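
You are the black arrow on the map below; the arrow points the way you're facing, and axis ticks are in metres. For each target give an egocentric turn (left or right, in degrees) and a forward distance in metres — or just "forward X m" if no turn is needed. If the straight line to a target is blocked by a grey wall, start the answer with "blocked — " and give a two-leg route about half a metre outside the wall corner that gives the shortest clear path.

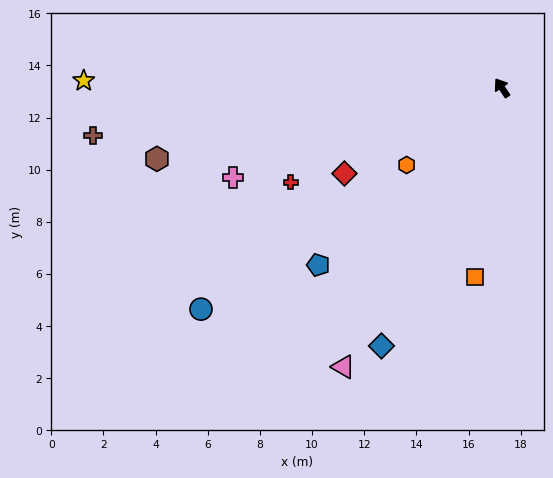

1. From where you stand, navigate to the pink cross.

turn left 75°, forward 10.9 m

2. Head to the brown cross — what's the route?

turn left 63°, forward 15.8 m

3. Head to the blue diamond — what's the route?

turn left 121°, forward 10.9 m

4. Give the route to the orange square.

turn left 138°, forward 7.3 m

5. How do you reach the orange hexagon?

turn left 95°, forward 4.7 m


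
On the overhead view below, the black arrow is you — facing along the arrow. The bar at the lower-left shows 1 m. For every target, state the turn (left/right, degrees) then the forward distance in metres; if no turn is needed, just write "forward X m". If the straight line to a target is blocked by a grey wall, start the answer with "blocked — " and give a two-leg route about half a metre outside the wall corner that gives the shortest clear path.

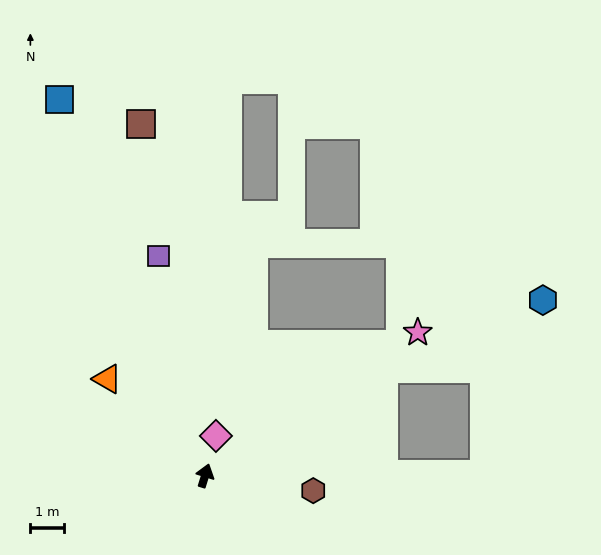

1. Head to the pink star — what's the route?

turn right 39°, forward 7.6 m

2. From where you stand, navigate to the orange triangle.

turn left 63°, forward 4.1 m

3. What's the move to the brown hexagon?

turn right 81°, forward 3.2 m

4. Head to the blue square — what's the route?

turn left 38°, forward 12.0 m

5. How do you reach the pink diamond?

forward 1.2 m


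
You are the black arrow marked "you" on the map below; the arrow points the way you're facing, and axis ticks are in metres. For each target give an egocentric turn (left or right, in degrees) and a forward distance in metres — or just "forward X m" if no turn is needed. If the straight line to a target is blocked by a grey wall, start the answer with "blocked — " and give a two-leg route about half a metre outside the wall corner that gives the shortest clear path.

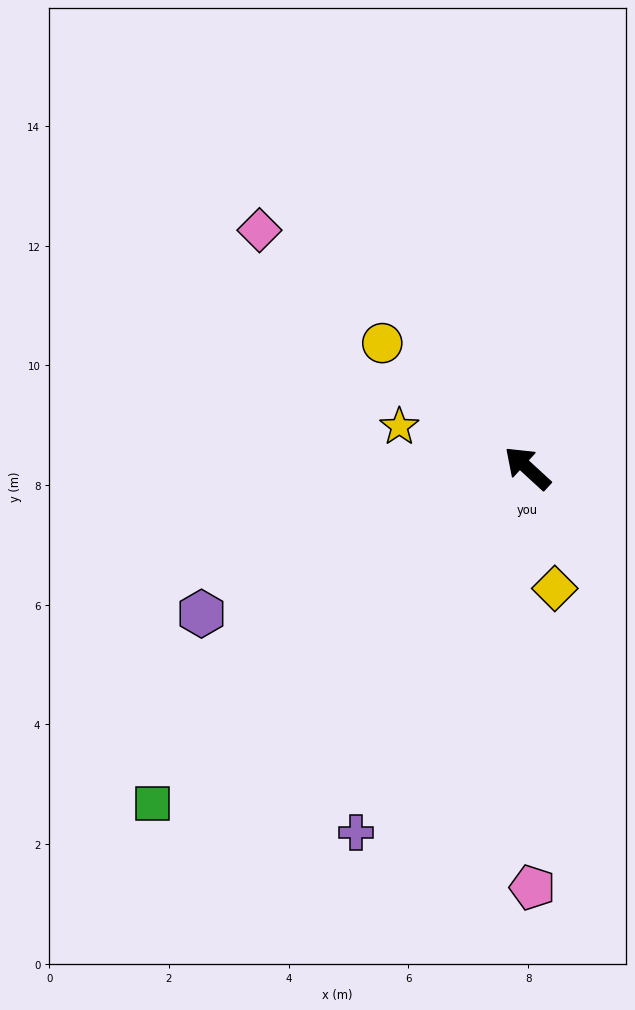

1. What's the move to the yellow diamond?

turn left 145°, forward 2.1 m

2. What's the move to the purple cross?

turn left 107°, forward 6.7 m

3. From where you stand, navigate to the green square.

turn left 84°, forward 8.4 m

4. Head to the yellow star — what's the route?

turn left 25°, forward 2.2 m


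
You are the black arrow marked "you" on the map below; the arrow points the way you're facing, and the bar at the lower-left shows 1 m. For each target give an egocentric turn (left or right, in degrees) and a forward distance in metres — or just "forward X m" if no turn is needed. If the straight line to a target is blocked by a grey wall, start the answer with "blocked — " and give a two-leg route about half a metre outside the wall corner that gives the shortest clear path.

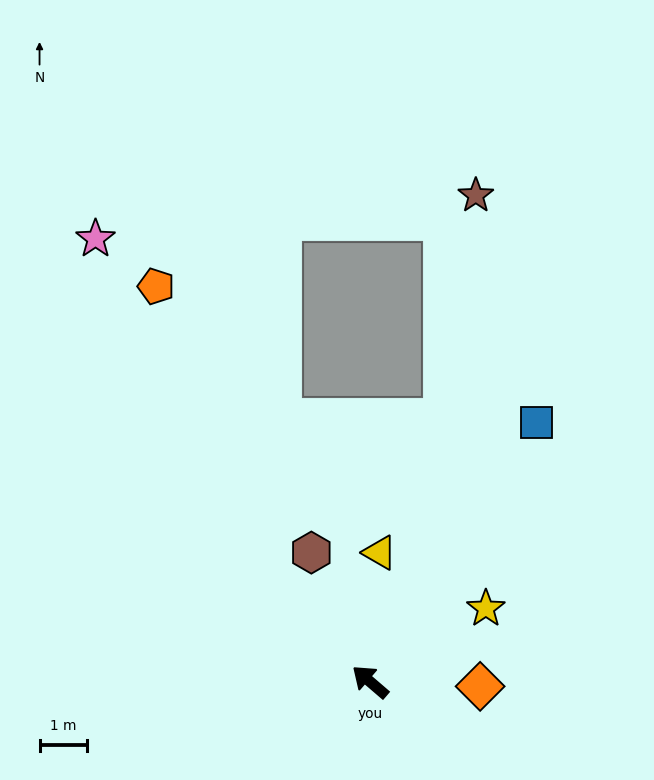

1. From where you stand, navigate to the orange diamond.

turn right 142°, forward 2.3 m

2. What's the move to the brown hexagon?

turn right 25°, forward 3.0 m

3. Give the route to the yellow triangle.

turn right 54°, forward 2.7 m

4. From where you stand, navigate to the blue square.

turn right 82°, forward 6.5 m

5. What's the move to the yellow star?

turn right 107°, forward 2.9 m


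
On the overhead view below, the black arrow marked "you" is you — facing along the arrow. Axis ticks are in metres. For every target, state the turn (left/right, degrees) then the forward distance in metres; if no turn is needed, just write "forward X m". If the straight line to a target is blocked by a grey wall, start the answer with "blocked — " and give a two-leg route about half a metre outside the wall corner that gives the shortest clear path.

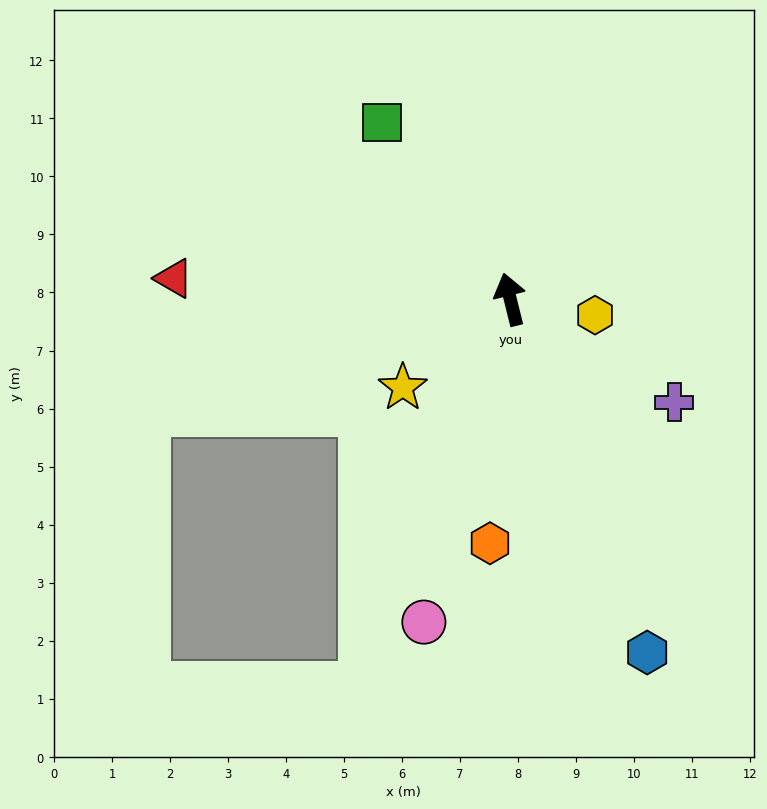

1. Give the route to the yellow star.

turn left 115°, forward 2.4 m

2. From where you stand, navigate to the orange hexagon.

turn left 161°, forward 4.2 m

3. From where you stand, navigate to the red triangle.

turn left 73°, forward 5.8 m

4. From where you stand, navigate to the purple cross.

turn right 136°, forward 3.3 m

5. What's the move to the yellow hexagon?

turn right 115°, forward 1.5 m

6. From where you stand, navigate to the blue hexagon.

turn right 173°, forward 6.5 m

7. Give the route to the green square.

turn left 22°, forward 3.8 m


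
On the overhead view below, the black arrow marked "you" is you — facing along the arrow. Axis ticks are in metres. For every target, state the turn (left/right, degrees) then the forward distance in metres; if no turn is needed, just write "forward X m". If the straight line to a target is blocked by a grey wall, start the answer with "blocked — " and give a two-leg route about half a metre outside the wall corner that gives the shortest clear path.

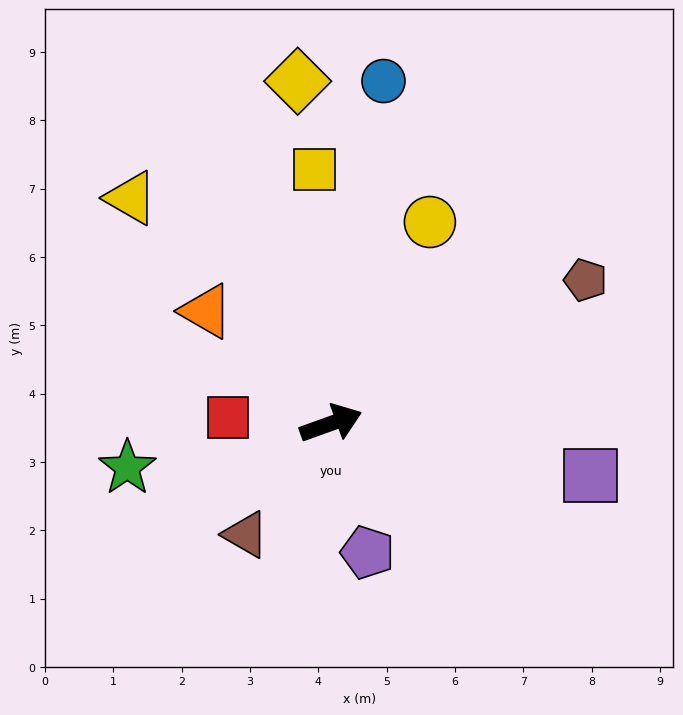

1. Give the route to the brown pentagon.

turn left 10°, forward 4.3 m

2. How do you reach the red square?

turn left 157°, forward 1.5 m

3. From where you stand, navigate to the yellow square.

turn left 74°, forward 3.7 m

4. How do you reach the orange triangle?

turn left 118°, forward 2.5 m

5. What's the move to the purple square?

turn right 31°, forward 3.9 m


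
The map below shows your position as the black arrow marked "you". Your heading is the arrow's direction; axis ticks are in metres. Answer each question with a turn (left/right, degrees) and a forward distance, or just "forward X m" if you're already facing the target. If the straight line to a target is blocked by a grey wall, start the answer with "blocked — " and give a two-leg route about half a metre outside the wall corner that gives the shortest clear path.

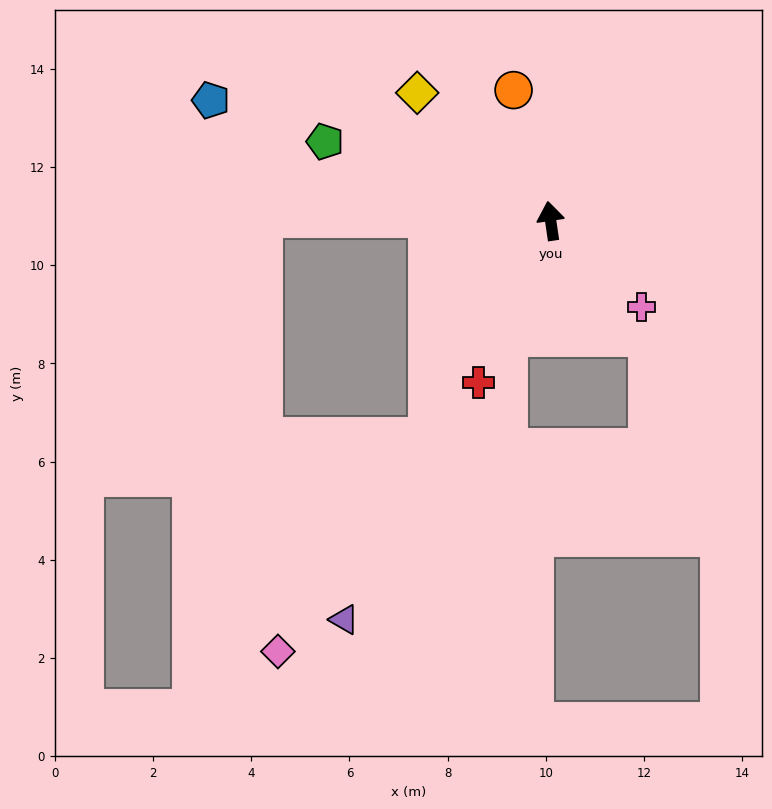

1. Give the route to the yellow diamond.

turn left 38°, forward 3.8 m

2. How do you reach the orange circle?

turn left 7°, forward 2.8 m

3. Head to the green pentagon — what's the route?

turn left 62°, forward 4.9 m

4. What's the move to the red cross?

turn left 148°, forward 3.6 m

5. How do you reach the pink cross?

turn right 142°, forward 2.5 m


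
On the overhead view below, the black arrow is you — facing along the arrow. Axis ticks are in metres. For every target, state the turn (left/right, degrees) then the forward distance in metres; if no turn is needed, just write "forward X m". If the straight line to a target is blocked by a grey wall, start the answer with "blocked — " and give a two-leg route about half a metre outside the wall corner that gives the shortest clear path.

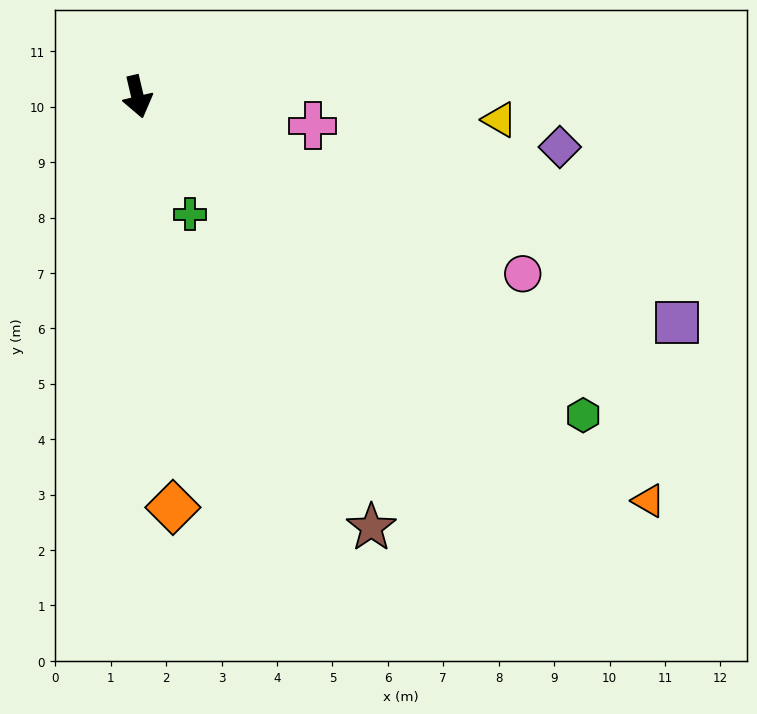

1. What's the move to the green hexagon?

turn left 41°, forward 9.9 m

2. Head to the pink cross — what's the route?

turn left 67°, forward 3.2 m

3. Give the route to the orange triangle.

turn left 38°, forward 11.8 m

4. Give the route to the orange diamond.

turn right 8°, forward 7.4 m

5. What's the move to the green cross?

turn left 11°, forward 2.3 m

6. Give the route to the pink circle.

turn left 52°, forward 7.7 m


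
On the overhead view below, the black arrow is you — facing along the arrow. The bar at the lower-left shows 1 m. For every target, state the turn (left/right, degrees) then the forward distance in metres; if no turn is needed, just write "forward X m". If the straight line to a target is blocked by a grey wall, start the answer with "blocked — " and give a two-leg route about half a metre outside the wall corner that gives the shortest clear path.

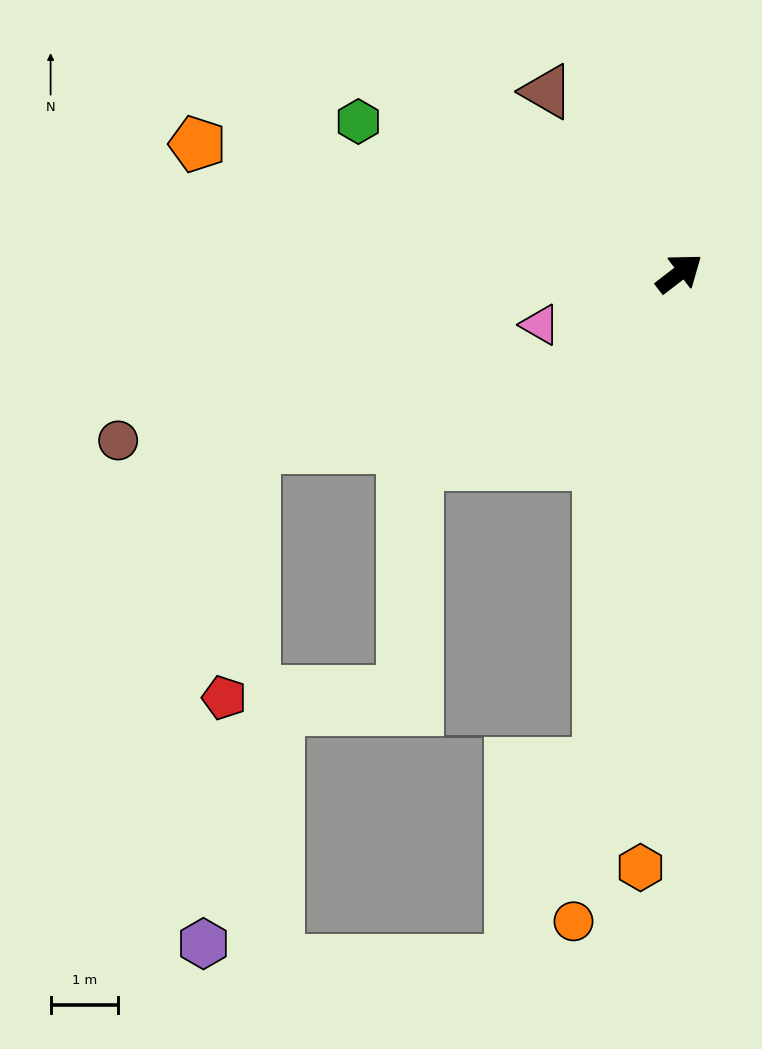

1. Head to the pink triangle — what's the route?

turn left 163°, forward 2.2 m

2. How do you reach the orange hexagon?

turn right 131°, forward 8.9 m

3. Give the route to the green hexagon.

turn left 117°, forward 5.3 m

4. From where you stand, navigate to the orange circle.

turn right 137°, forward 9.8 m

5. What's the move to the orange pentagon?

turn left 127°, forward 7.4 m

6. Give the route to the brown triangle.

turn left 89°, forward 3.4 m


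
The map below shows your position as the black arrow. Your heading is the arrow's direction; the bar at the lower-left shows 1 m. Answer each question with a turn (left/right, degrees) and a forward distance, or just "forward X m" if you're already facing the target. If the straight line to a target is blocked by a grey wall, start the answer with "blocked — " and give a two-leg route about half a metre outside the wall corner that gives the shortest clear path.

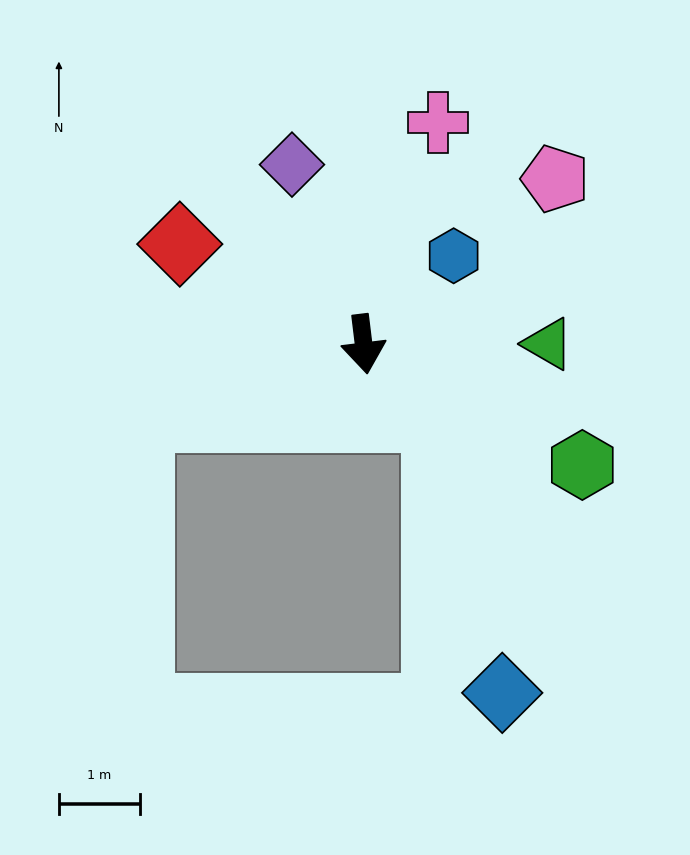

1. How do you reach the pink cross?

turn left 155°, forward 2.9 m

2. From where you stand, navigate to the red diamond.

turn right 125°, forward 2.6 m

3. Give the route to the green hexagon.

turn left 54°, forward 3.1 m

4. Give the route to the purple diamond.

turn right 165°, forward 2.4 m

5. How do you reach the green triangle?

turn left 83°, forward 2.3 m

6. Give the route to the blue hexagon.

turn left 128°, forward 1.6 m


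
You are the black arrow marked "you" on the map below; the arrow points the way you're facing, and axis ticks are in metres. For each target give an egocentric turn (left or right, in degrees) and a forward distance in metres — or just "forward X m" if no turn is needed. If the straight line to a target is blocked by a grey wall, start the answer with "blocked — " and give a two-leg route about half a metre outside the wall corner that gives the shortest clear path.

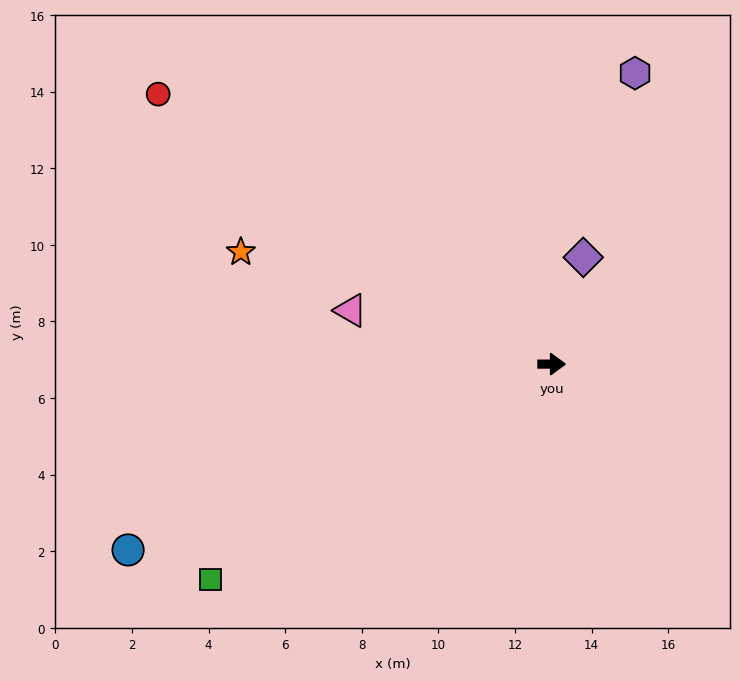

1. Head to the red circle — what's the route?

turn left 145°, forward 12.5 m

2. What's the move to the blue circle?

turn right 156°, forward 12.1 m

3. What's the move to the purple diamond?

turn left 73°, forward 2.9 m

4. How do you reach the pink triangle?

turn left 165°, forward 5.4 m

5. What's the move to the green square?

turn right 148°, forward 10.5 m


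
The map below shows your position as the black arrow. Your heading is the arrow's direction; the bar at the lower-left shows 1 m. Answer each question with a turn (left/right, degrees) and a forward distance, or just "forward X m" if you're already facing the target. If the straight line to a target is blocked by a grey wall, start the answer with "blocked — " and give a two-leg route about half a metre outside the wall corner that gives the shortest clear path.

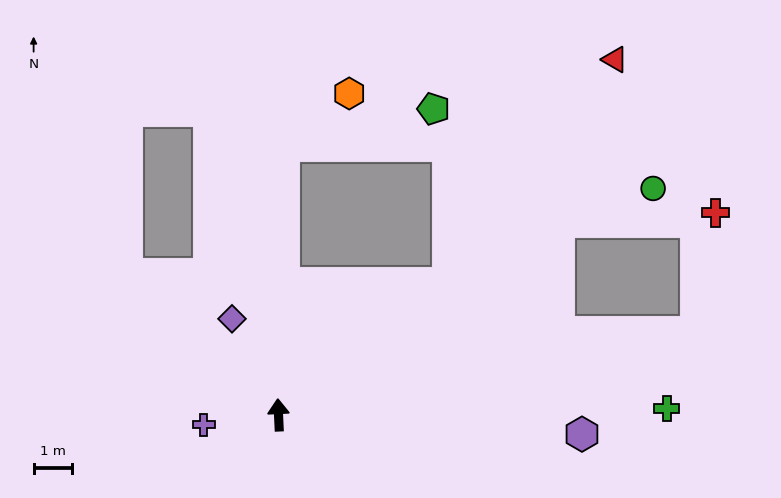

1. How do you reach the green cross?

turn right 92°, forward 10.2 m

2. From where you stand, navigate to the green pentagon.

blocked — turn right 4°, forward 7.1 m, then turn right 75°, forward 4.1 m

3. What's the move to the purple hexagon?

turn right 96°, forward 8.0 m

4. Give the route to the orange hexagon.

blocked — turn right 4°, forward 7.1 m, then turn right 50°, forward 2.2 m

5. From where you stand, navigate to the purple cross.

turn left 95°, forward 2.0 m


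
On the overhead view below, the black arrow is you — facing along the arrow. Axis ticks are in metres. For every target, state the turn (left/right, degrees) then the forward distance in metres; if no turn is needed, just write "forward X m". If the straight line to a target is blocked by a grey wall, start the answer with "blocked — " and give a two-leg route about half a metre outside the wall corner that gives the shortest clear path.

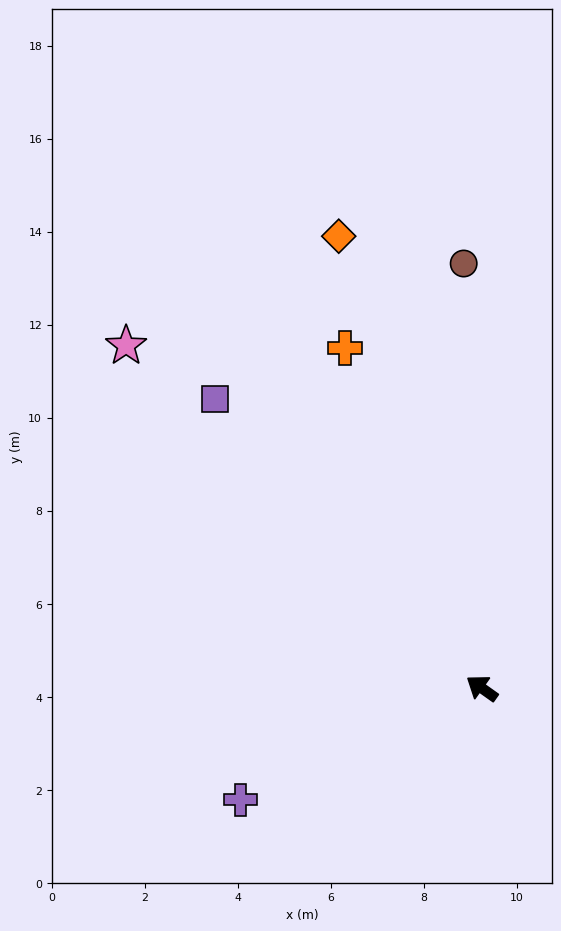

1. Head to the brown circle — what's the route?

turn right 52°, forward 9.1 m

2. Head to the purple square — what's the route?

turn right 12°, forward 8.5 m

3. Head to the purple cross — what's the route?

turn left 60°, forward 5.7 m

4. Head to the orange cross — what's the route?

turn right 33°, forward 7.9 m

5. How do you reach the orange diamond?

turn right 37°, forward 10.2 m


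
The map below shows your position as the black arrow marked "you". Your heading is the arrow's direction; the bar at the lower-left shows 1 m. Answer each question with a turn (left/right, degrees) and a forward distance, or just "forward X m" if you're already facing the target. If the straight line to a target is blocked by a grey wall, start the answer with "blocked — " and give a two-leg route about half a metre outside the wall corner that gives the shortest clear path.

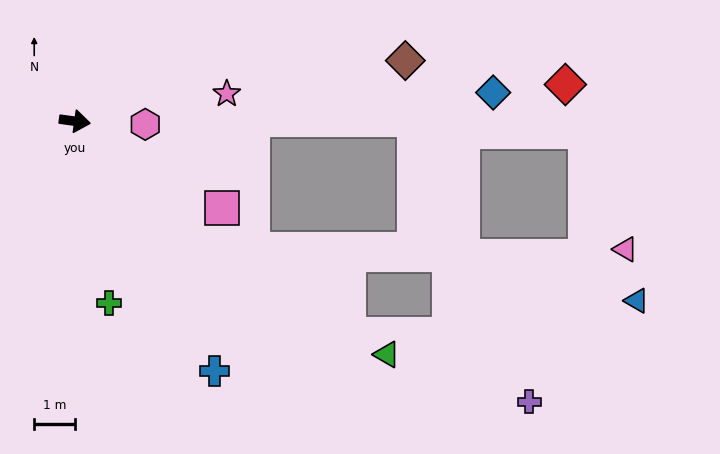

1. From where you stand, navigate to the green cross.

turn right 72°, forward 4.5 m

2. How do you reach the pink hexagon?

turn left 5°, forward 1.7 m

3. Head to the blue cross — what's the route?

turn right 53°, forward 7.0 m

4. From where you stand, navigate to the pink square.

turn right 23°, forward 4.2 m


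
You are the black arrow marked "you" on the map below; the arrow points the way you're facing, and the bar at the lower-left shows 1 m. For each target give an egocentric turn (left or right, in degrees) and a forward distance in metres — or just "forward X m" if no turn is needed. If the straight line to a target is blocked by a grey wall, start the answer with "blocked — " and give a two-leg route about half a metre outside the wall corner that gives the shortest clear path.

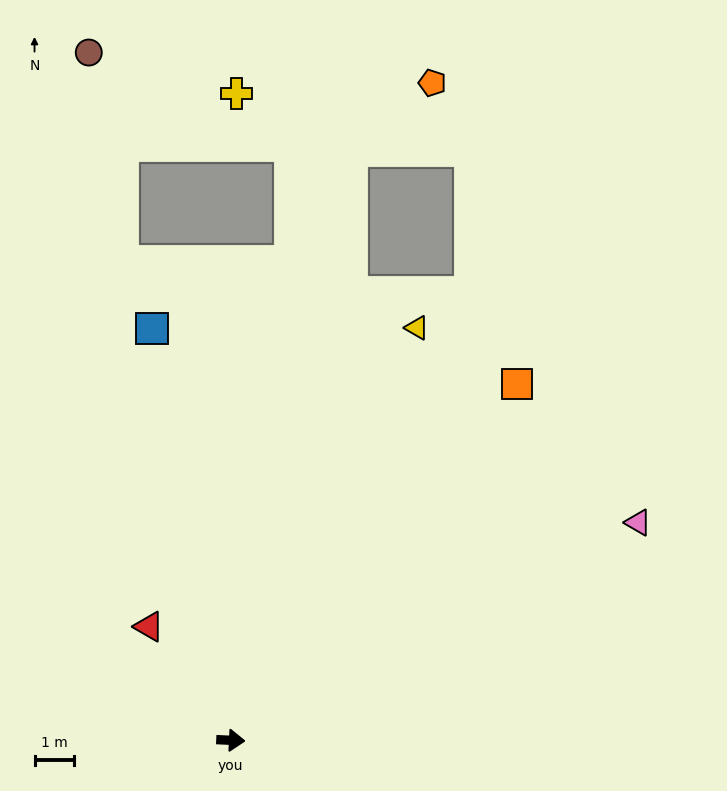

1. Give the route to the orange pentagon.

blocked — turn left 81°, forward 15.4 m, then turn right 39°, forward 2.7 m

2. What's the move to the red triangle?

turn left 128°, forward 3.6 m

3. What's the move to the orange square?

turn left 54°, forward 11.7 m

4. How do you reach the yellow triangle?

turn left 68°, forward 11.6 m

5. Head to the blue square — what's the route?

turn left 104°, forward 10.8 m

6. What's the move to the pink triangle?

turn left 31°, forward 11.8 m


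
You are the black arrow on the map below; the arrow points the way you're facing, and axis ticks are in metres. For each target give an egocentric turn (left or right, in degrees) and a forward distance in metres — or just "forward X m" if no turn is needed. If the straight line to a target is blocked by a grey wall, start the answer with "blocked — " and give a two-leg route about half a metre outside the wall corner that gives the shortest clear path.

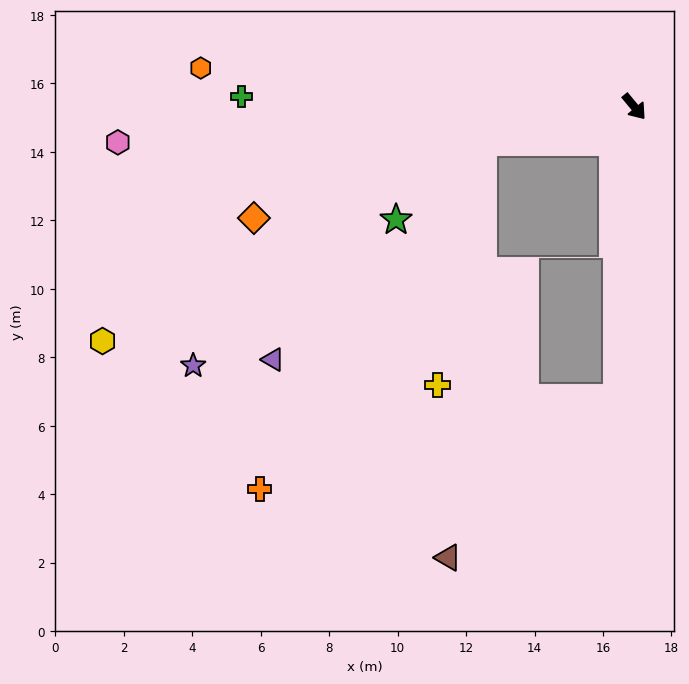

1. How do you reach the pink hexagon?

turn right 126°, forward 15.1 m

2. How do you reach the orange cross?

blocked — turn right 117°, forward 4.5 m, then turn left 45°, forward 12.1 m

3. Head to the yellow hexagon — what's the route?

blocked — turn right 117°, forward 4.5 m, then turn left 15°, forward 12.5 m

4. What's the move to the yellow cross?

blocked — turn right 117°, forward 4.5 m, then turn left 67°, forward 7.2 m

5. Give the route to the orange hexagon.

turn right 135°, forward 12.7 m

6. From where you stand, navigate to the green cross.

turn right 131°, forward 11.5 m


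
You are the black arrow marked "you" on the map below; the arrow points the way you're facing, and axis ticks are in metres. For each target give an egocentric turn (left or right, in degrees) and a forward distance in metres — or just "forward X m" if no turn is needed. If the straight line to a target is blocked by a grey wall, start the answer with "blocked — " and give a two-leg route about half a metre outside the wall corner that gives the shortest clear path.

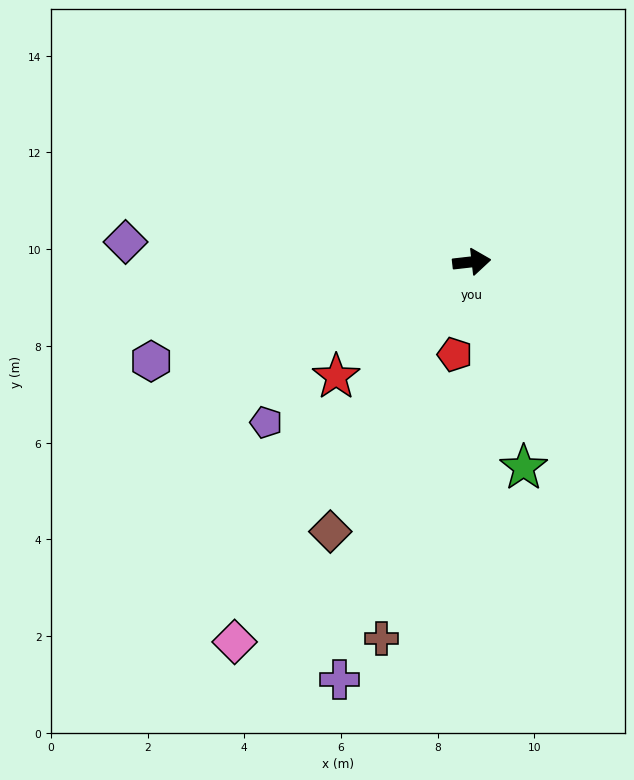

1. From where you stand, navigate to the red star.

turn right 146°, forward 3.7 m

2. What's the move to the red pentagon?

turn right 107°, forward 1.9 m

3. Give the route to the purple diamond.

turn left 170°, forward 7.2 m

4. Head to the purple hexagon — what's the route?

turn right 169°, forward 6.9 m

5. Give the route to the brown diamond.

turn right 124°, forward 6.3 m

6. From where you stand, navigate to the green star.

turn right 82°, forward 4.4 m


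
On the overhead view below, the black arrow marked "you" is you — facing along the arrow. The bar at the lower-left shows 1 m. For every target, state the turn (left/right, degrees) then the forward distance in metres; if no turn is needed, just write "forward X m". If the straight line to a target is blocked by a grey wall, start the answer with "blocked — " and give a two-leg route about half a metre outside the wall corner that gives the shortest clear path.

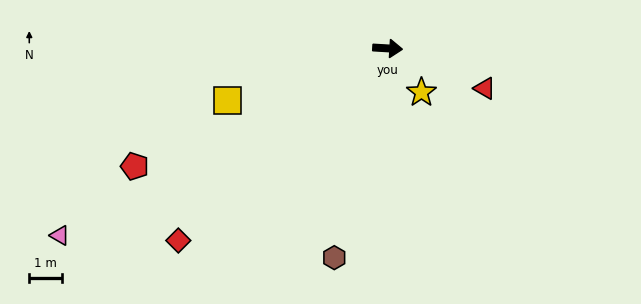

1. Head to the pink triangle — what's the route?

turn right 147°, forward 11.4 m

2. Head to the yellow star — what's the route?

turn right 49°, forward 1.7 m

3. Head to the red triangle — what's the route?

turn right 19°, forward 3.2 m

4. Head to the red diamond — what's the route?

turn right 134°, forward 8.6 m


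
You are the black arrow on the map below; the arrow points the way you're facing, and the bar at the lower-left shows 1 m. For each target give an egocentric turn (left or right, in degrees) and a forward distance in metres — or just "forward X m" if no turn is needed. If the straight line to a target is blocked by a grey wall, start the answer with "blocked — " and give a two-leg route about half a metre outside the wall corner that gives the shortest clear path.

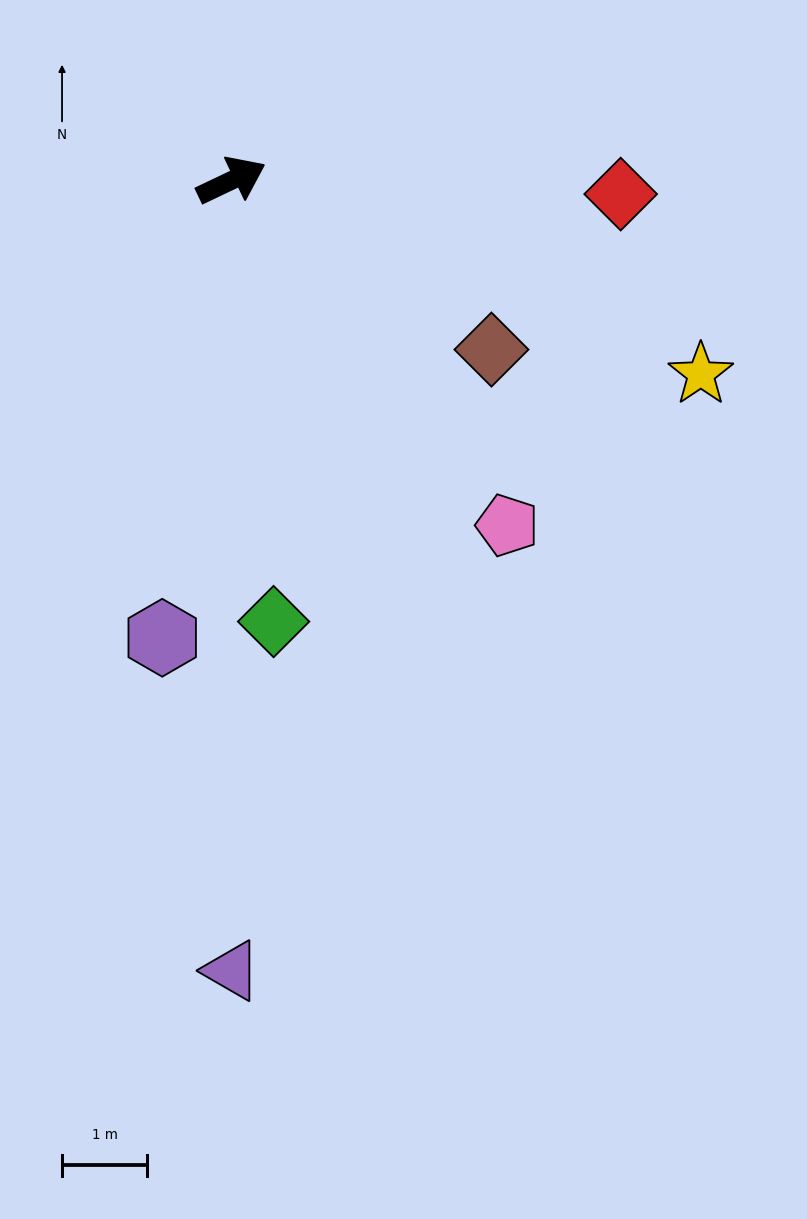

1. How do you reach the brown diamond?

turn right 59°, forward 3.6 m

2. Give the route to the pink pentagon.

turn right 77°, forward 5.2 m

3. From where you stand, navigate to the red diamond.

turn right 27°, forward 4.6 m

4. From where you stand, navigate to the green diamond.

turn right 110°, forward 5.2 m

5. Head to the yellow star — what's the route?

turn right 48°, forward 6.0 m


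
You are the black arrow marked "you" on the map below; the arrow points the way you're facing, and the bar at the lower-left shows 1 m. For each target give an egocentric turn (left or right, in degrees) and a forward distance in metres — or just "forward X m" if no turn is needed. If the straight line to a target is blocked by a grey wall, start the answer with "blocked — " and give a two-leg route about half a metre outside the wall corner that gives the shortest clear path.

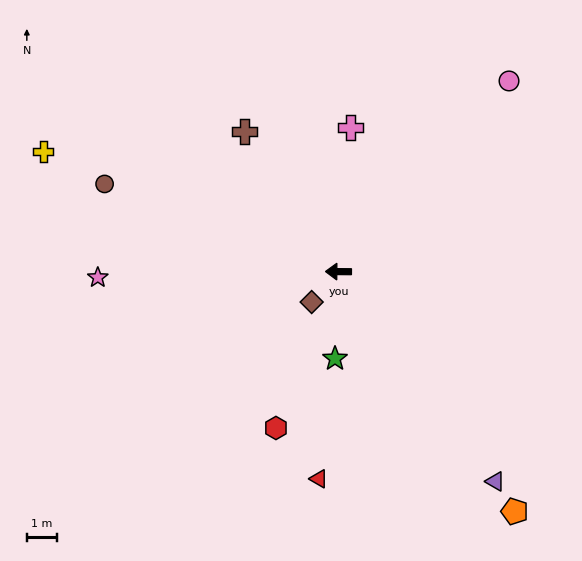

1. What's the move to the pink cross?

turn right 94°, forward 4.8 m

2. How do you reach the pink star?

forward 8.0 m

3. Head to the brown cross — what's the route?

turn right 56°, forward 5.6 m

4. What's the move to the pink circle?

turn right 131°, forward 8.5 m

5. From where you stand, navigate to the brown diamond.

turn left 49°, forward 1.4 m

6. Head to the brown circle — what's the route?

turn right 20°, forward 8.3 m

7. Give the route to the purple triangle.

turn left 127°, forward 8.8 m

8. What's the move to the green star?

turn left 88°, forward 2.9 m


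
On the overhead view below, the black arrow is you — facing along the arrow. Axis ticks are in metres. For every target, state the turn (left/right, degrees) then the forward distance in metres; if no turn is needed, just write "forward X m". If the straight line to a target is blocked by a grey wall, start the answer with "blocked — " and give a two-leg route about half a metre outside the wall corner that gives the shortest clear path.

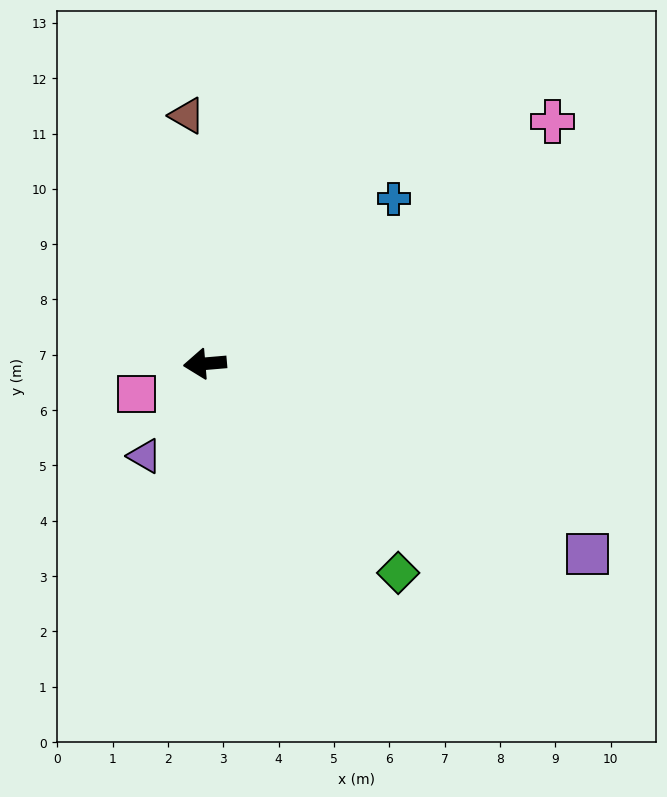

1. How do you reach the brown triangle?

turn right 91°, forward 4.5 m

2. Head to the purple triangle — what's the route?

turn left 52°, forward 2.0 m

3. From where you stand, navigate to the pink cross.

turn right 150°, forward 7.7 m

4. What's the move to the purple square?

turn left 149°, forward 7.7 m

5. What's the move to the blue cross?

turn right 144°, forward 4.5 m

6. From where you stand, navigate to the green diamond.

turn left 128°, forward 5.1 m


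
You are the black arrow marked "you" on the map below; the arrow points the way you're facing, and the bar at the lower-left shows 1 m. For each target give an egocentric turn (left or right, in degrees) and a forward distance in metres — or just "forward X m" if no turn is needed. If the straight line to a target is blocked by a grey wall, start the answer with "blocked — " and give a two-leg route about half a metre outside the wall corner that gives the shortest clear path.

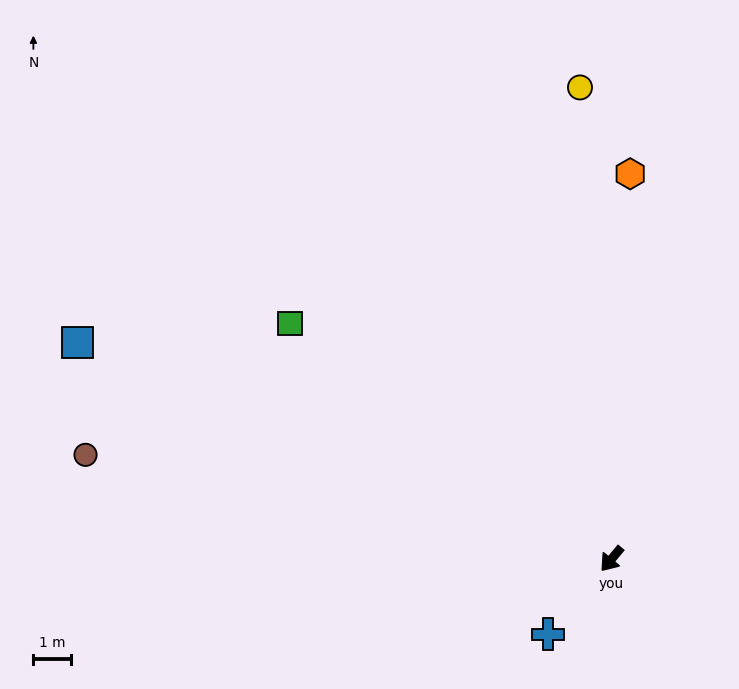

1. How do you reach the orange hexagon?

turn right 143°, forward 10.3 m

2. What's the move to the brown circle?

turn right 61°, forward 14.4 m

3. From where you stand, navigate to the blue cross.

forward 2.6 m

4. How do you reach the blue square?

turn right 72°, forward 15.4 m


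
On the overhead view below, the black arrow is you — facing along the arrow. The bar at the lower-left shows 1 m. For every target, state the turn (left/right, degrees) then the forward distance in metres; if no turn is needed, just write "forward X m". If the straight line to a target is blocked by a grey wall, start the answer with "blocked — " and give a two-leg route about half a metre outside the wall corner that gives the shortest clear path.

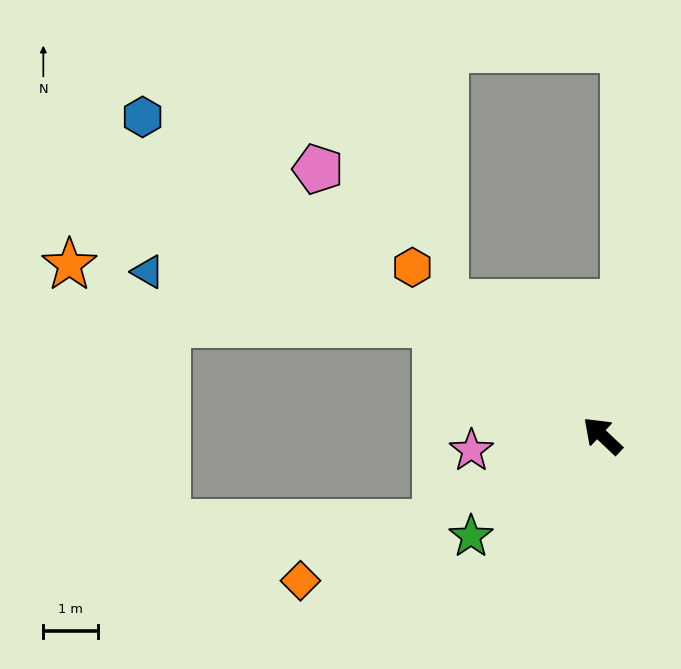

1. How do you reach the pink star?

turn left 50°, forward 2.4 m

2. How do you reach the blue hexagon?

turn left 9°, forward 10.2 m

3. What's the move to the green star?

turn left 81°, forward 3.0 m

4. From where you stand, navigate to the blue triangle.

blocked — turn left 10°, forward 3.6 m, then turn left 23°, forward 5.3 m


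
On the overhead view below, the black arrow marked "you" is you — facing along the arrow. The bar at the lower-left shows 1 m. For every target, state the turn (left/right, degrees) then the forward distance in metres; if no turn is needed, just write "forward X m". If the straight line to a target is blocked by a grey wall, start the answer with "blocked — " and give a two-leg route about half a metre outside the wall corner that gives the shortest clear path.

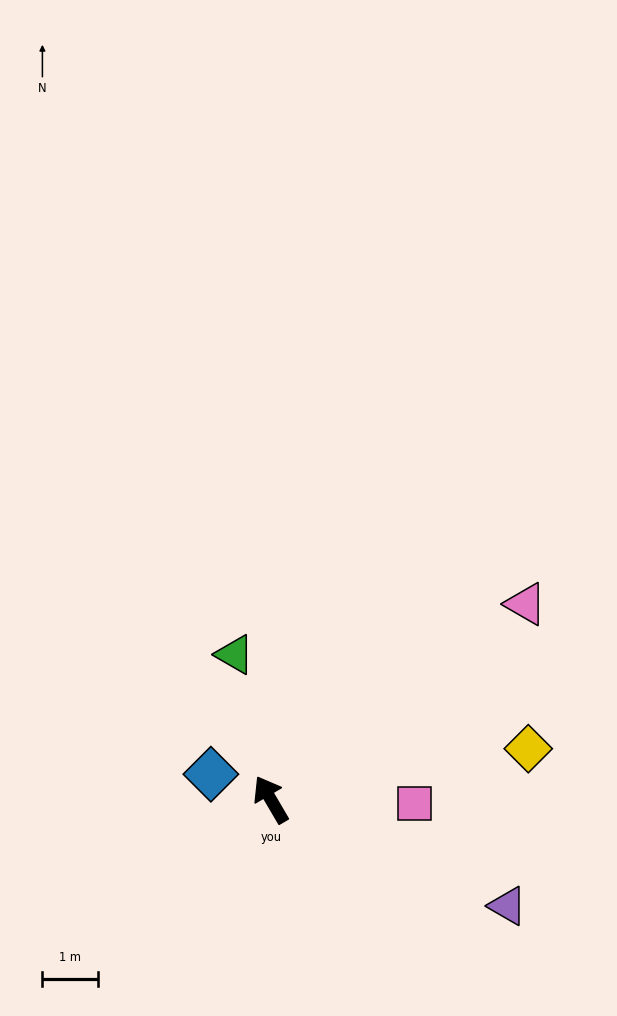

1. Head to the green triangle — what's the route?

turn right 16°, forward 2.7 m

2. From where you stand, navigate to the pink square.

turn right 122°, forward 2.6 m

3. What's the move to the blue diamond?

turn left 37°, forward 1.2 m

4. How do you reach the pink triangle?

turn right 83°, forward 5.8 m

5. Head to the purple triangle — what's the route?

turn right 145°, forward 4.7 m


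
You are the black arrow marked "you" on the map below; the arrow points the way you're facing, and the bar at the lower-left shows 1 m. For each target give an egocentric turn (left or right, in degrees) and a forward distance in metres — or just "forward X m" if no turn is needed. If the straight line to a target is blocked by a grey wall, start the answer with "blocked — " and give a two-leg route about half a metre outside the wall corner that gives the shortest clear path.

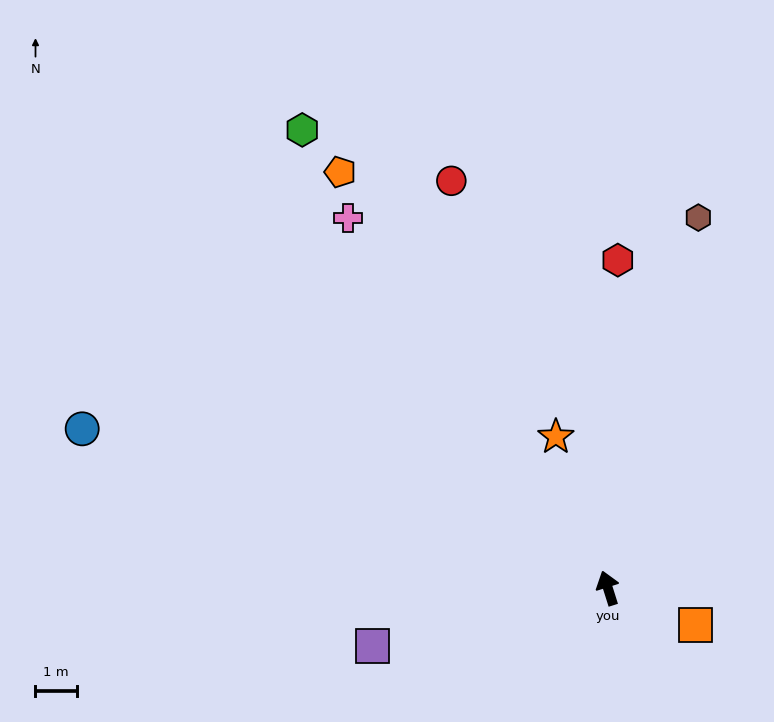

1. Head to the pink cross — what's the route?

turn left 18°, forward 10.9 m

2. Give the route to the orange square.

turn right 130°, forward 2.3 m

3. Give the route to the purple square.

turn left 86°, forward 5.8 m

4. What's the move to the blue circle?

turn left 56°, forward 13.2 m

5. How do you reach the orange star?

forward 3.9 m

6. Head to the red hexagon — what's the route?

turn right 19°, forward 7.9 m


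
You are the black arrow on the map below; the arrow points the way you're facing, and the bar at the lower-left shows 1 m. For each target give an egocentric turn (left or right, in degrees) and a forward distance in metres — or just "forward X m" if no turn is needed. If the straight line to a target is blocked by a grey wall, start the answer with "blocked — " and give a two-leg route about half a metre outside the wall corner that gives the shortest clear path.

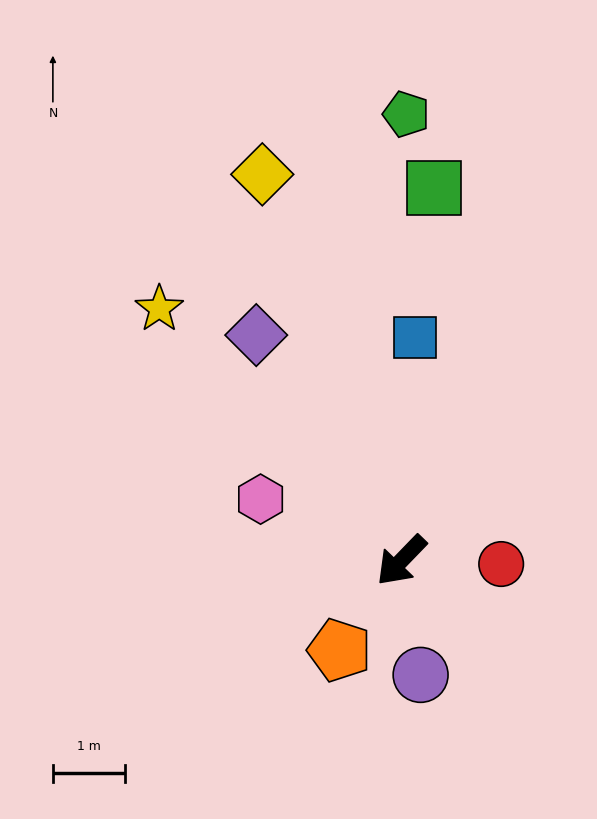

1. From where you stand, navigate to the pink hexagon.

turn right 70°, forward 2.1 m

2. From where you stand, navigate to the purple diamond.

turn right 103°, forward 3.7 m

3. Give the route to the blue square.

turn right 139°, forward 3.1 m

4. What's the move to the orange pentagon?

turn left 9°, forward 1.5 m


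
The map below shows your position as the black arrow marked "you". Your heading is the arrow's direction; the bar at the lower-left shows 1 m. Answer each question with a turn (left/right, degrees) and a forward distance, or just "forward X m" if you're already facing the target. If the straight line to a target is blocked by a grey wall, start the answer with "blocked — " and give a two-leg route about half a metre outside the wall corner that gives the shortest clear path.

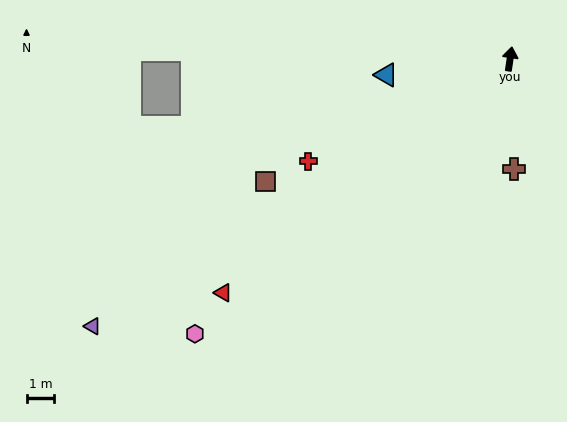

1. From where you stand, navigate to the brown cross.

turn right 169°, forward 4.0 m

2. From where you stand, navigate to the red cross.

turn left 125°, forward 8.1 m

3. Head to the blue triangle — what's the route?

turn left 106°, forward 4.5 m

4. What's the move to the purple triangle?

turn left 131°, forward 17.8 m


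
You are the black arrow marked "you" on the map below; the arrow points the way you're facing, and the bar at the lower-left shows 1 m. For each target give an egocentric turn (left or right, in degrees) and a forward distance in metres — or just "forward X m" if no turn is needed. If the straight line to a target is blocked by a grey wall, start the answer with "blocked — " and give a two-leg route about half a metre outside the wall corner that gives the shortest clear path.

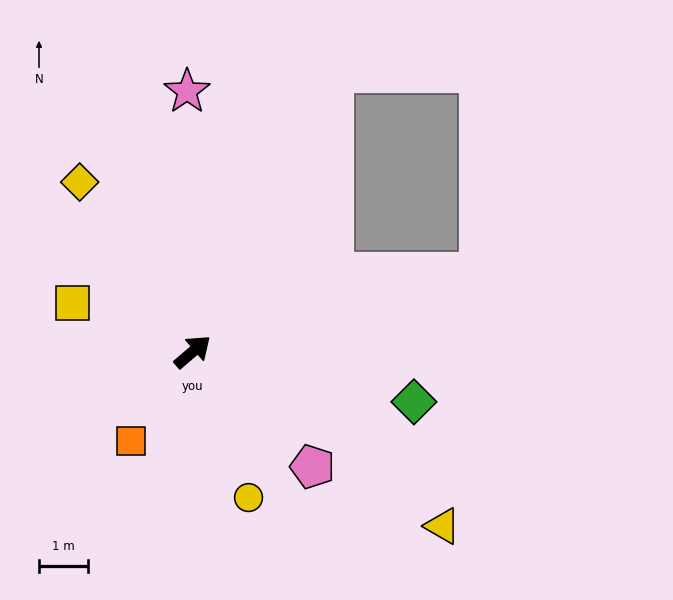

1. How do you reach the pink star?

turn left 51°, forward 5.3 m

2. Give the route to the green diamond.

turn right 53°, forward 4.6 m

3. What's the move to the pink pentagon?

turn right 84°, forward 3.4 m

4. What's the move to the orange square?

turn right 165°, forward 2.2 m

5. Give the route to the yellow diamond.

turn left 83°, forward 4.1 m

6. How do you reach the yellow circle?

turn right 110°, forward 3.2 m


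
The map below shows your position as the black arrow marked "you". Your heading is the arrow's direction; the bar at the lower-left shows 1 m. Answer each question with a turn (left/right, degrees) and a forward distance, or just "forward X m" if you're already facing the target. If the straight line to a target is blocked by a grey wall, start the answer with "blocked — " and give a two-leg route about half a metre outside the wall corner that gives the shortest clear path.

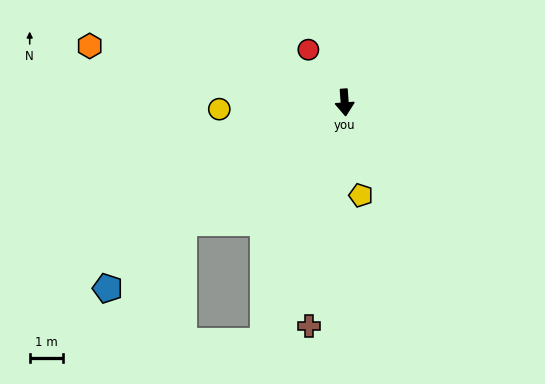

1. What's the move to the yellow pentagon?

turn left 6°, forward 2.8 m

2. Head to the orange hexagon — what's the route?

turn right 107°, forward 7.7 m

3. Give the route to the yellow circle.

turn right 91°, forward 3.7 m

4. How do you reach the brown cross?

turn right 13°, forward 6.7 m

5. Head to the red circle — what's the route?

turn right 150°, forward 1.9 m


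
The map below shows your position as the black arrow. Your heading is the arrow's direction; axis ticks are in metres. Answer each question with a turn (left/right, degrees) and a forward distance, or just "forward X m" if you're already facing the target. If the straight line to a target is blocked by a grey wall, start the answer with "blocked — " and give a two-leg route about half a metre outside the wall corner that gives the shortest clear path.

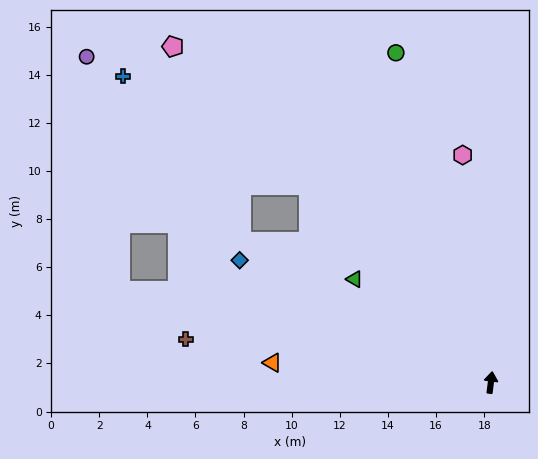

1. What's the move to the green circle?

turn left 23°, forward 14.3 m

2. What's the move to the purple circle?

blocked — turn left 68°, forward 11.9 m, then turn right 21°, forward 10.0 m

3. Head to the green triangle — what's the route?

turn left 60°, forward 7.1 m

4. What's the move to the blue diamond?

turn left 71°, forward 11.6 m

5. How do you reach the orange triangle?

turn left 92°, forward 9.1 m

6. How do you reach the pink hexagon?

turn left 14°, forward 9.5 m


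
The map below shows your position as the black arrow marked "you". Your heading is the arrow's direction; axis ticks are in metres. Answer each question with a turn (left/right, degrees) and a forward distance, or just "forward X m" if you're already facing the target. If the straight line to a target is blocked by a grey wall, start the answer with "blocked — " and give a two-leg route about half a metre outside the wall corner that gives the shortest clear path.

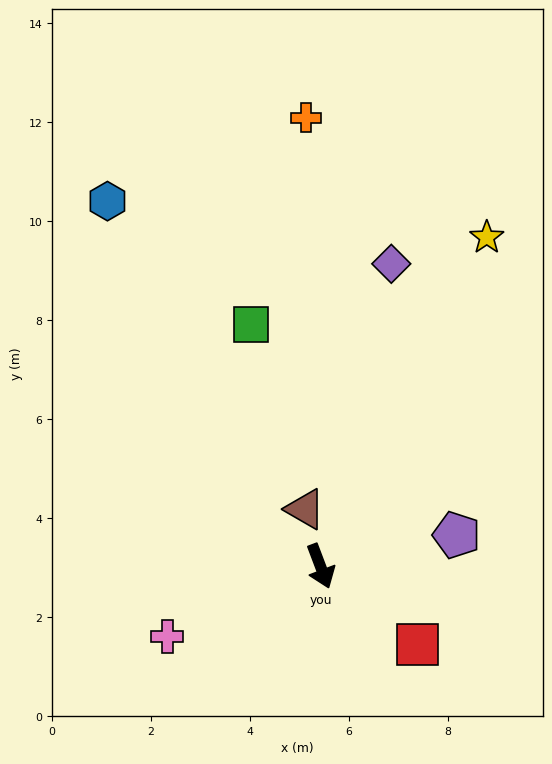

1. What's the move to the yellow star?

turn left 132°, forward 7.4 m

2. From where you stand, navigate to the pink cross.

turn right 86°, forward 3.4 m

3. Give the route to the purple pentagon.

turn left 82°, forward 2.8 m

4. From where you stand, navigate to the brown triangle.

turn left 174°, forward 1.2 m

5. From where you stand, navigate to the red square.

turn left 31°, forward 2.5 m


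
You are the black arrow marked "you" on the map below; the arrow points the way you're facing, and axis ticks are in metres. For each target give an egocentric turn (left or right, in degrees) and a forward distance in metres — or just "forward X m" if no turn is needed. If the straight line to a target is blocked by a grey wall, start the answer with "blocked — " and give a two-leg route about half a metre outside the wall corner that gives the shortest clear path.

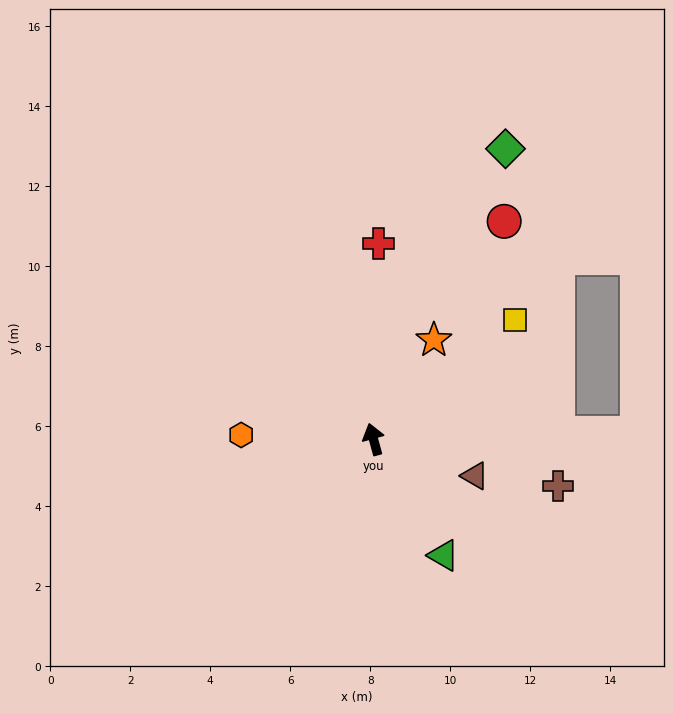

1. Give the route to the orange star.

turn right 47°, forward 2.9 m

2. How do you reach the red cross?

turn right 17°, forward 4.9 m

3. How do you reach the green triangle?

turn right 164°, forward 3.4 m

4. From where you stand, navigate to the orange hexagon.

turn left 73°, forward 3.3 m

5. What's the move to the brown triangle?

turn right 125°, forward 2.7 m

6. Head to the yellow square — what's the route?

turn right 65°, forward 4.6 m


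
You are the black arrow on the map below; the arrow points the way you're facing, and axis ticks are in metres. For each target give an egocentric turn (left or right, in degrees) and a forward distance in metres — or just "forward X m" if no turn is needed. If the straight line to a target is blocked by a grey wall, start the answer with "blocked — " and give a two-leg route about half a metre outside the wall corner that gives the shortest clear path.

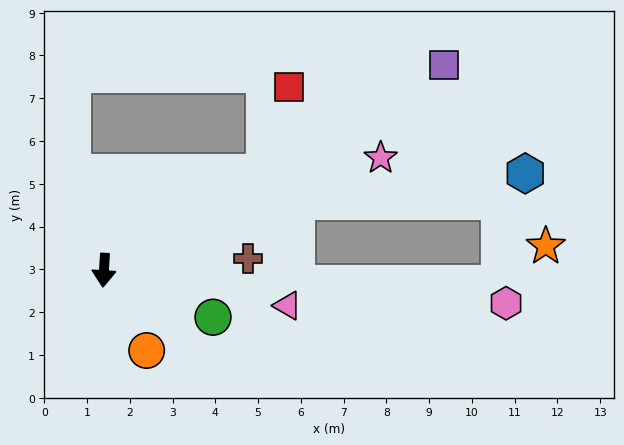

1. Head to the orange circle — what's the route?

turn left 32°, forward 2.1 m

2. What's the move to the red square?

blocked — turn left 125°, forward 4.4 m, then turn left 43°, forward 2.1 m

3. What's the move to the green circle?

turn left 70°, forward 2.8 m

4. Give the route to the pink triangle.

turn left 83°, forward 4.4 m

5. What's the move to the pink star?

turn left 116°, forward 7.0 m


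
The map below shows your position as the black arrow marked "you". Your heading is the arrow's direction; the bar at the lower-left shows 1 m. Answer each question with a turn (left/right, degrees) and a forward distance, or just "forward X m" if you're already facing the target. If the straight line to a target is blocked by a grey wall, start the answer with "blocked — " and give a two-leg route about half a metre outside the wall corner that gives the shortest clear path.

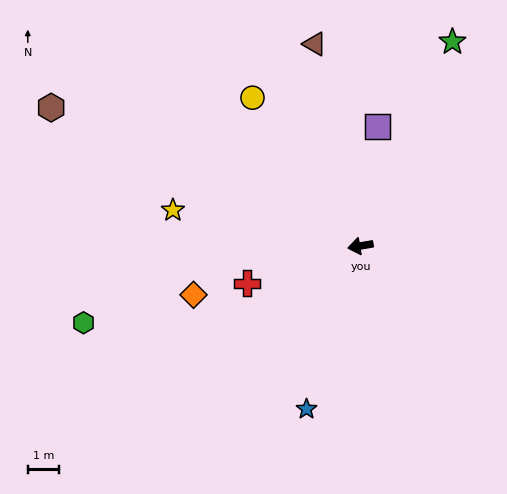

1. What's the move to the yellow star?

turn right 20°, forward 6.1 m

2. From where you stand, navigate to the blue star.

turn left 62°, forward 5.5 m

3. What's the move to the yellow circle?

turn right 64°, forward 5.8 m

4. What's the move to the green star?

turn right 124°, forward 7.1 m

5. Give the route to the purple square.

turn right 108°, forward 3.8 m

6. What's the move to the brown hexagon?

turn right 34°, forward 10.8 m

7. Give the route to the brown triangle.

turn right 87°, forward 6.6 m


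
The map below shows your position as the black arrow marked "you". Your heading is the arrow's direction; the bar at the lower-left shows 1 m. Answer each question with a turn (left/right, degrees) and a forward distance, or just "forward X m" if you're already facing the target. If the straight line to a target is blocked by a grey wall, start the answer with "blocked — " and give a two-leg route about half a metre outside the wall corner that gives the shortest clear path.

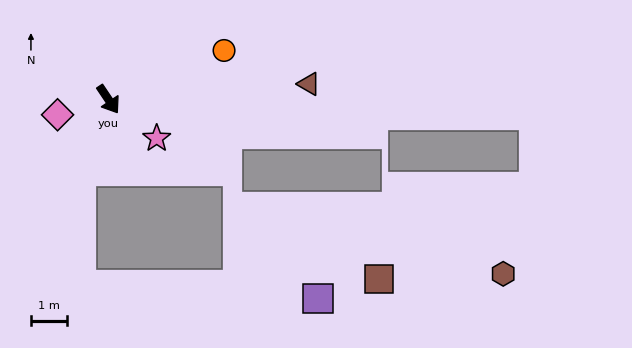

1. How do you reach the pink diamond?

turn right 107°, forward 1.5 m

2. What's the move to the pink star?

turn left 17°, forward 1.7 m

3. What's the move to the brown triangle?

turn left 61°, forward 5.5 m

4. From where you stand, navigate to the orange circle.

turn left 79°, forward 3.5 m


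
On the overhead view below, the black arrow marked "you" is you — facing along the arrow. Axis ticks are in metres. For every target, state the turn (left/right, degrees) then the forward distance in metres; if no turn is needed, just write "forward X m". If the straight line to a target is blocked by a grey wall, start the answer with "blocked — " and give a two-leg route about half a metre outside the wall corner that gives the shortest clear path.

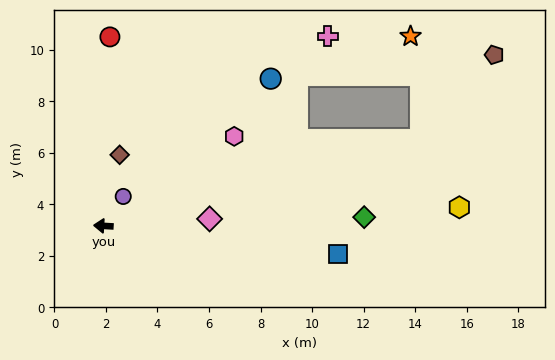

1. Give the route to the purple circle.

turn right 121°, forward 1.4 m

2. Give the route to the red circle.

turn right 89°, forward 7.3 m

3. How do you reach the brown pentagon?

blocked — turn right 161°, forward 12.8 m, then turn left 33°, forward 4.3 m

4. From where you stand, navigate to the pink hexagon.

turn right 142°, forward 6.2 m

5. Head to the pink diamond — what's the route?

turn right 173°, forward 4.1 m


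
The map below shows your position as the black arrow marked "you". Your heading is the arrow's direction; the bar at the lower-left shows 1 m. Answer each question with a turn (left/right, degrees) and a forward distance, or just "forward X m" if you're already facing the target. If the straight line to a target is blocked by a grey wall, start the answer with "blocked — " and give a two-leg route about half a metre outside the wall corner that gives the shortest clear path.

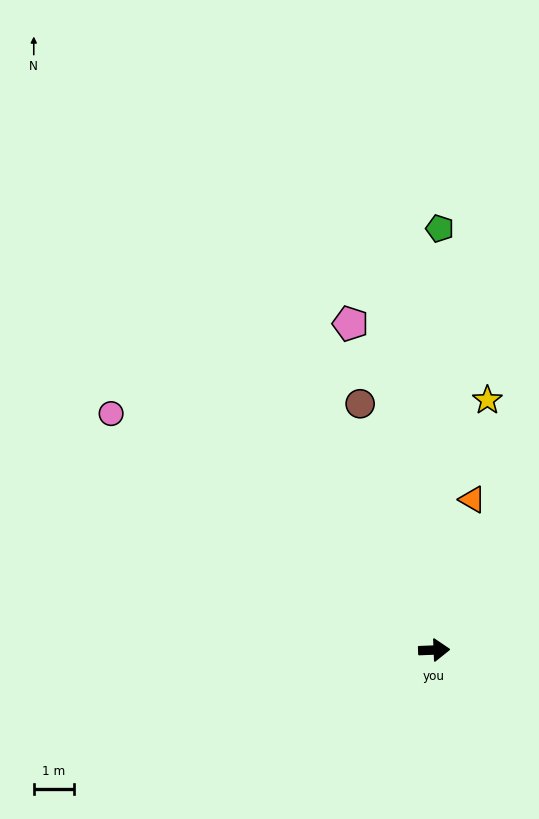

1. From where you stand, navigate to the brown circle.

turn left 104°, forward 6.4 m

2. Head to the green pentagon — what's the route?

turn left 87°, forward 10.5 m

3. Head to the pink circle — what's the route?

turn left 141°, forward 9.9 m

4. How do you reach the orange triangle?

turn left 73°, forward 3.9 m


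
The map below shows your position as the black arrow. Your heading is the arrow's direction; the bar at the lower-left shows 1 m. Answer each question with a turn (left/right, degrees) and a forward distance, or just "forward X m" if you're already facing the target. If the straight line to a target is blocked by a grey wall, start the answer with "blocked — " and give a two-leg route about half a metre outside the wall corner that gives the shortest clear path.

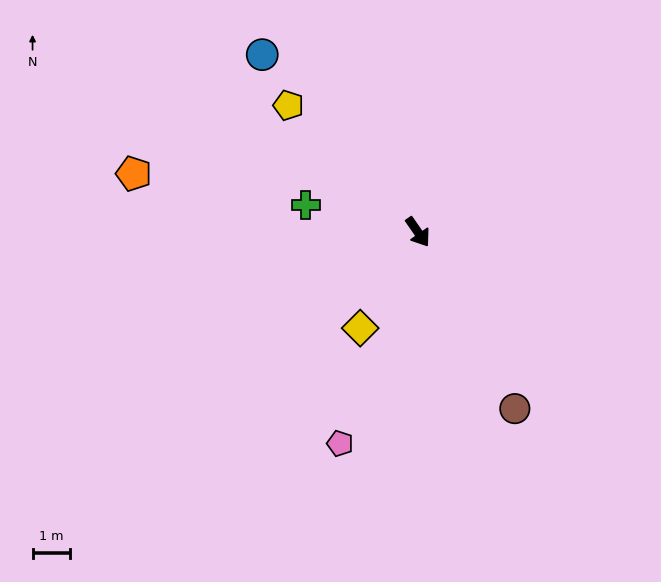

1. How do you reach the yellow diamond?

turn right 66°, forward 3.0 m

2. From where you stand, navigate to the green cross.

turn right 138°, forward 3.1 m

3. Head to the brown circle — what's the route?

turn right 6°, forward 5.4 m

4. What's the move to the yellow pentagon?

turn right 169°, forward 4.9 m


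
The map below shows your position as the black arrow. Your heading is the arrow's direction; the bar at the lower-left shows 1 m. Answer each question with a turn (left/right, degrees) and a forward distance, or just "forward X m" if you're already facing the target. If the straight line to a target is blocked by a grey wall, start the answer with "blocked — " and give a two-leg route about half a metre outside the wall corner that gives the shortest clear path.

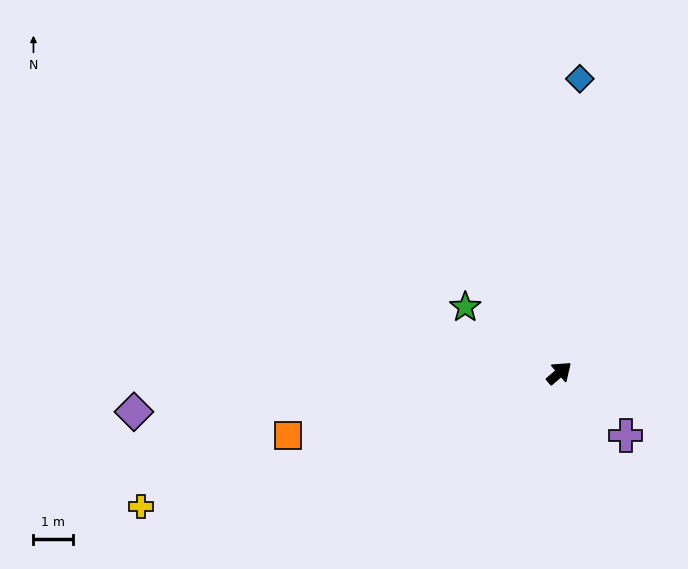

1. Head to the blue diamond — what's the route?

turn left 45°, forward 7.5 m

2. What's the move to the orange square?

turn left 152°, forward 7.1 m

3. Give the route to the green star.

turn left 104°, forward 2.9 m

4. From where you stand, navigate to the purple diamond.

turn left 144°, forward 10.9 m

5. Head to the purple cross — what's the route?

turn right 84°, forward 2.3 m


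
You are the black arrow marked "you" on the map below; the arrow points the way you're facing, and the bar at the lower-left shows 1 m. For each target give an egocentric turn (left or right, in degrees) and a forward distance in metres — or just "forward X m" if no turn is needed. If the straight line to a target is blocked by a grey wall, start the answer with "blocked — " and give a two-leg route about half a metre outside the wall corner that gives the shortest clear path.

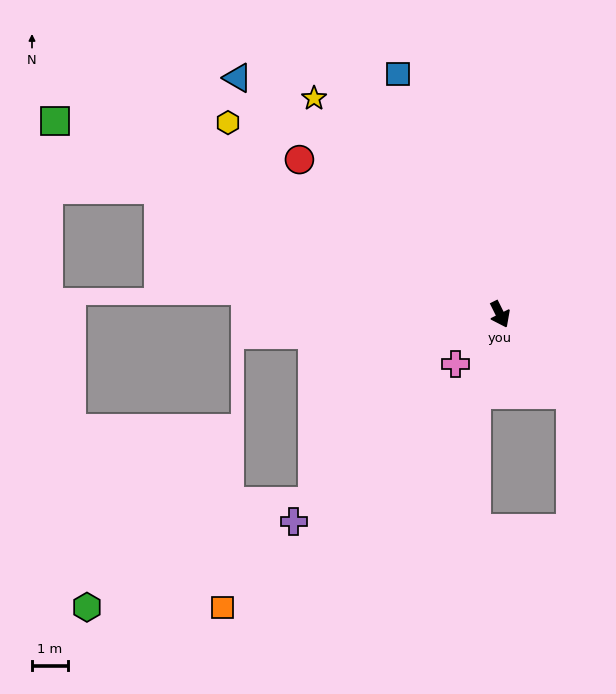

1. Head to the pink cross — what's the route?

turn right 68°, forward 1.8 m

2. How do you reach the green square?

turn right 140°, forward 13.5 m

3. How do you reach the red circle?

turn right 154°, forward 7.0 m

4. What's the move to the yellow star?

turn right 166°, forward 7.9 m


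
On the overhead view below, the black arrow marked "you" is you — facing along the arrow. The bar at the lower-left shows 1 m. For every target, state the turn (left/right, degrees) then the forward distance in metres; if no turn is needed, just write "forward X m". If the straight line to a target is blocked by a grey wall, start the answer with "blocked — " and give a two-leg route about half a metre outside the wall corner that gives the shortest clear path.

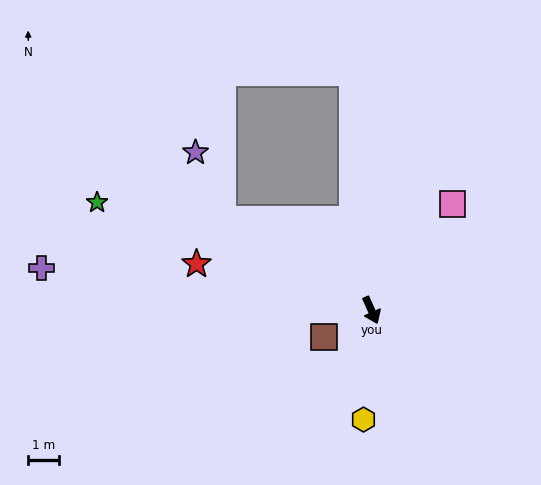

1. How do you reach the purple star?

blocked — turn right 146°, forward 5.6 m, then turn right 36°, forward 2.3 m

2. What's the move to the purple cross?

turn right 121°, forward 10.7 m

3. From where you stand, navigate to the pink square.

turn left 119°, forward 4.3 m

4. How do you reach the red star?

turn right 129°, forward 5.8 m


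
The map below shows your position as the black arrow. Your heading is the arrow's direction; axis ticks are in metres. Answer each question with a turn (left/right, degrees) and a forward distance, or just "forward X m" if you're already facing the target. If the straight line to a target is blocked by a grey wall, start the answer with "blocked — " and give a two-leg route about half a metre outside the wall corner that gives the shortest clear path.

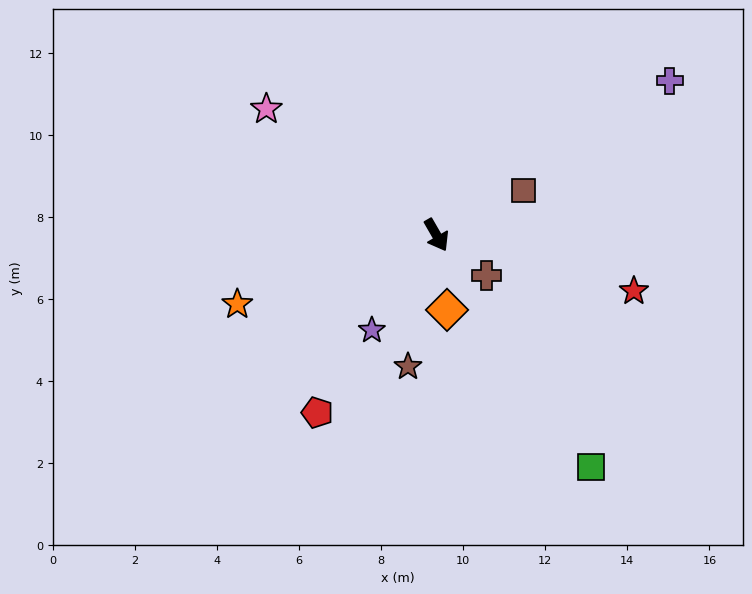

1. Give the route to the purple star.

turn right 64°, forward 2.8 m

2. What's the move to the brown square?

turn left 87°, forward 2.4 m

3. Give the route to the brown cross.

turn left 21°, forward 1.6 m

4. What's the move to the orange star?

turn right 101°, forward 5.1 m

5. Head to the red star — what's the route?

turn left 44°, forward 5.0 m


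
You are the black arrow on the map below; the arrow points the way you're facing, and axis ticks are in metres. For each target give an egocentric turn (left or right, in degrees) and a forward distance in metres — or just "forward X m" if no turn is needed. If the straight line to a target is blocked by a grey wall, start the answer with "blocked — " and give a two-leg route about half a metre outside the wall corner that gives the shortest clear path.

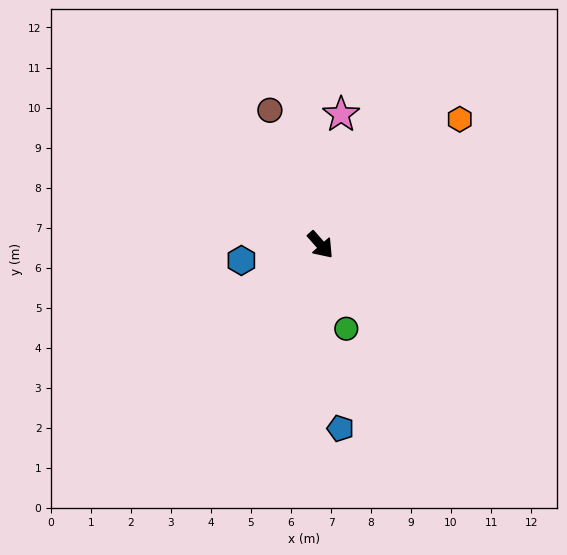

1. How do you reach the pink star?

turn left 130°, forward 3.3 m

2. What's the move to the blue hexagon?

turn right 120°, forward 2.0 m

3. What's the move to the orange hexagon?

turn left 91°, forward 4.7 m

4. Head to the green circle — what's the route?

turn right 24°, forward 2.2 m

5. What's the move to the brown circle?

turn left 159°, forward 3.6 m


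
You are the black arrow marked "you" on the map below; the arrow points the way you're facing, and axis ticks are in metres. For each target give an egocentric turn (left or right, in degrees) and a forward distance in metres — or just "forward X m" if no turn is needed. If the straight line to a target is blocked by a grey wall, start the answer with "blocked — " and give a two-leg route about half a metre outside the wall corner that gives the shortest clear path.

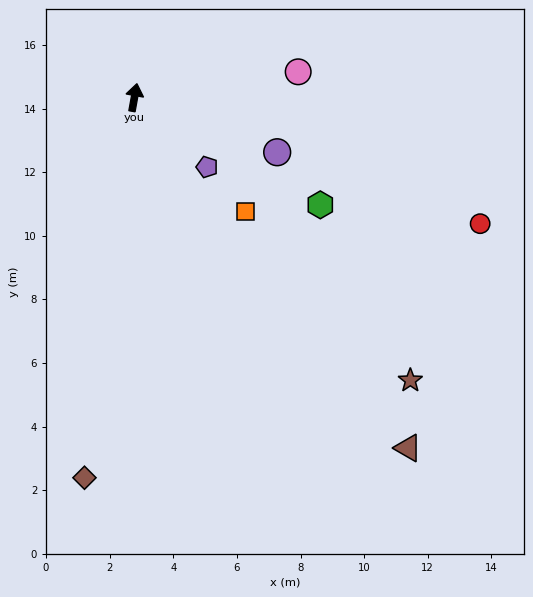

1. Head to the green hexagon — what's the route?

turn right 110°, forward 6.7 m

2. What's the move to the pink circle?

turn right 71°, forward 5.2 m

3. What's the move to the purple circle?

turn right 101°, forward 4.8 m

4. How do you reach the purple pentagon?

turn right 124°, forward 3.2 m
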